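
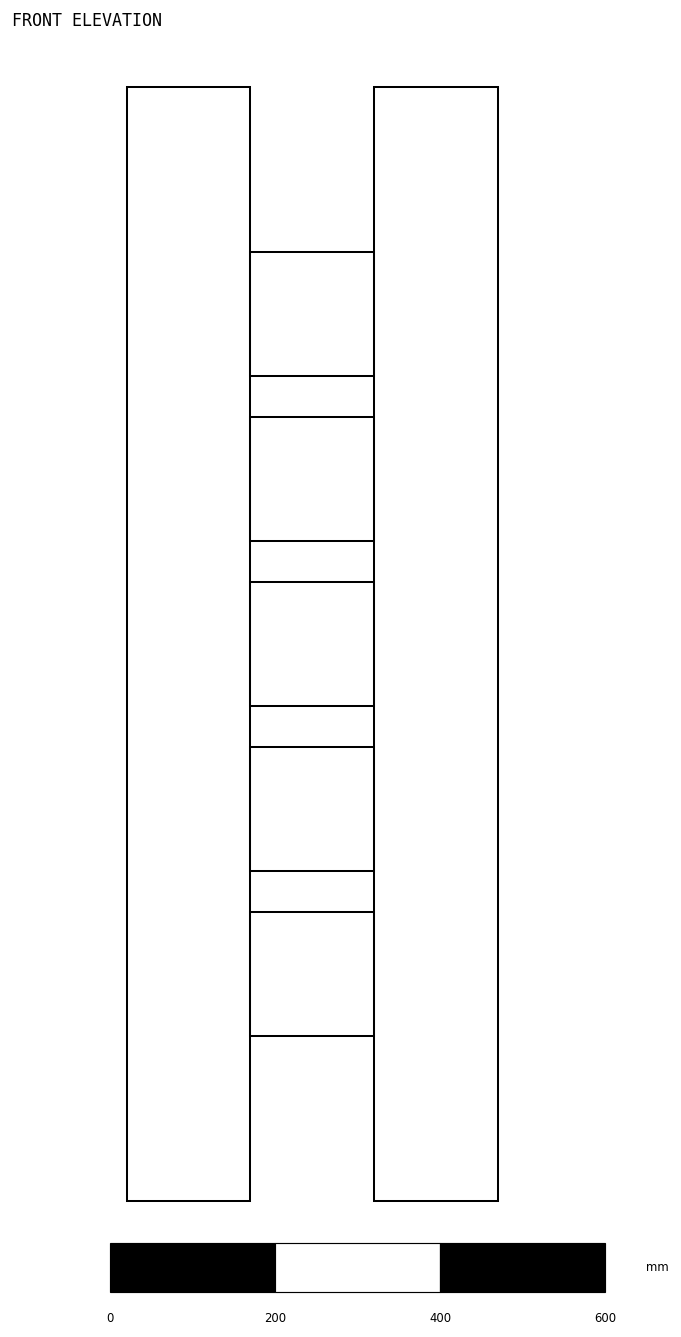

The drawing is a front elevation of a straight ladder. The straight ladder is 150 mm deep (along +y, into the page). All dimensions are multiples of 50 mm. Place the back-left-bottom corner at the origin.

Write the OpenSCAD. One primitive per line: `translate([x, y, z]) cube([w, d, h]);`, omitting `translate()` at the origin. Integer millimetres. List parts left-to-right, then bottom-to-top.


cube([150, 150, 1350]);
translate([150, 0, 200]) cube([150, 150, 150]);
translate([150, 0, 400]) cube([150, 150, 150]);
translate([150, 0, 600]) cube([150, 150, 150]);
translate([150, 0, 800]) cube([150, 150, 150]);
translate([150, 0, 1000]) cube([150, 150, 150]);
translate([300, 0, 0]) cube([150, 150, 1350]);


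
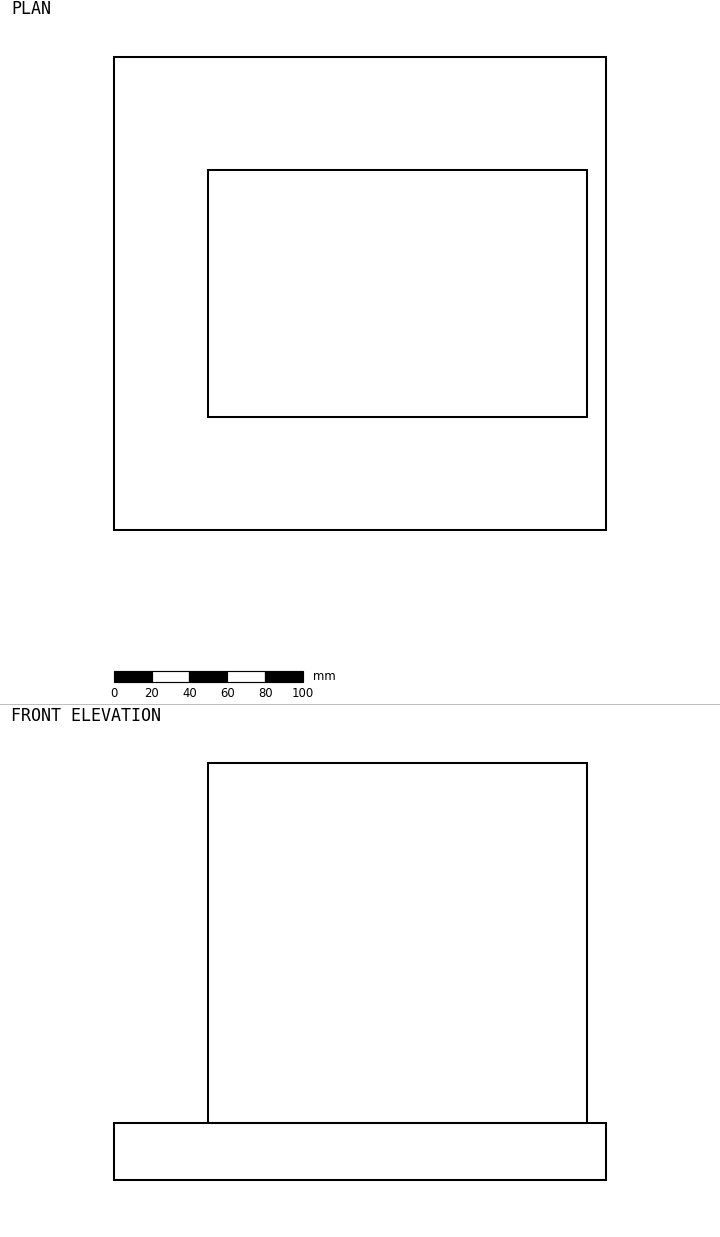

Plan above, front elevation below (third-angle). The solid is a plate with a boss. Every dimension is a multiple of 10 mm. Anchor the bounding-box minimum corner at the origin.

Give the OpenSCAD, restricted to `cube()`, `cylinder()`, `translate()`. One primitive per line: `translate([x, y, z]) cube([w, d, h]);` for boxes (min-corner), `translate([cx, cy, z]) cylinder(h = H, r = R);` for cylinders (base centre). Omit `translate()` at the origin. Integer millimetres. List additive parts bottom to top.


cube([260, 250, 30]);
translate([50, 60, 30]) cube([200, 130, 190]);


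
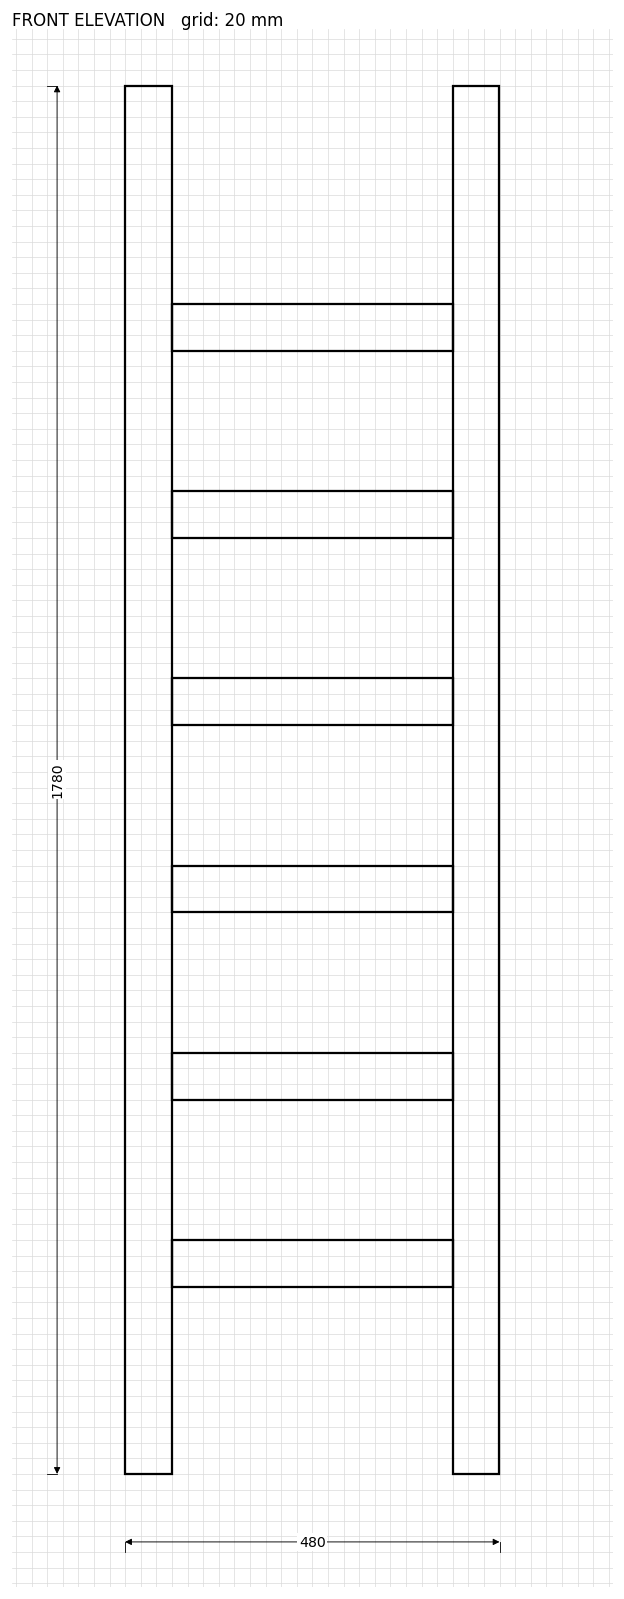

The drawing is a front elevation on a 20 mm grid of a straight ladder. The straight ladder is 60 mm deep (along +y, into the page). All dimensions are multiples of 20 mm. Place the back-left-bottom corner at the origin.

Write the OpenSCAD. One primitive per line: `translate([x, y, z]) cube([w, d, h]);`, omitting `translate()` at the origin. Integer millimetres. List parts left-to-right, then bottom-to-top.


cube([60, 60, 1780]);
translate([60, 0, 240]) cube([360, 60, 60]);
translate([60, 0, 480]) cube([360, 60, 60]);
translate([60, 0, 720]) cube([360, 60, 60]);
translate([60, 0, 960]) cube([360, 60, 60]);
translate([60, 0, 1200]) cube([360, 60, 60]);
translate([60, 0, 1440]) cube([360, 60, 60]);
translate([420, 0, 0]) cube([60, 60, 1780]);


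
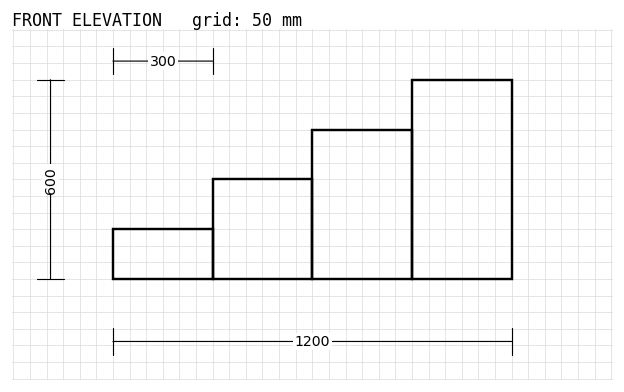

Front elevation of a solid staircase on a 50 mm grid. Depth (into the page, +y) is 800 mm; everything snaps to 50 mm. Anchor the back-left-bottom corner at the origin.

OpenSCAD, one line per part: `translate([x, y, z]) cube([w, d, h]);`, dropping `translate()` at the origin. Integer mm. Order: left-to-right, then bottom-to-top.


cube([300, 800, 150]);
translate([300, 0, 0]) cube([300, 800, 300]);
translate([600, 0, 0]) cube([300, 800, 450]);
translate([900, 0, 0]) cube([300, 800, 600]);


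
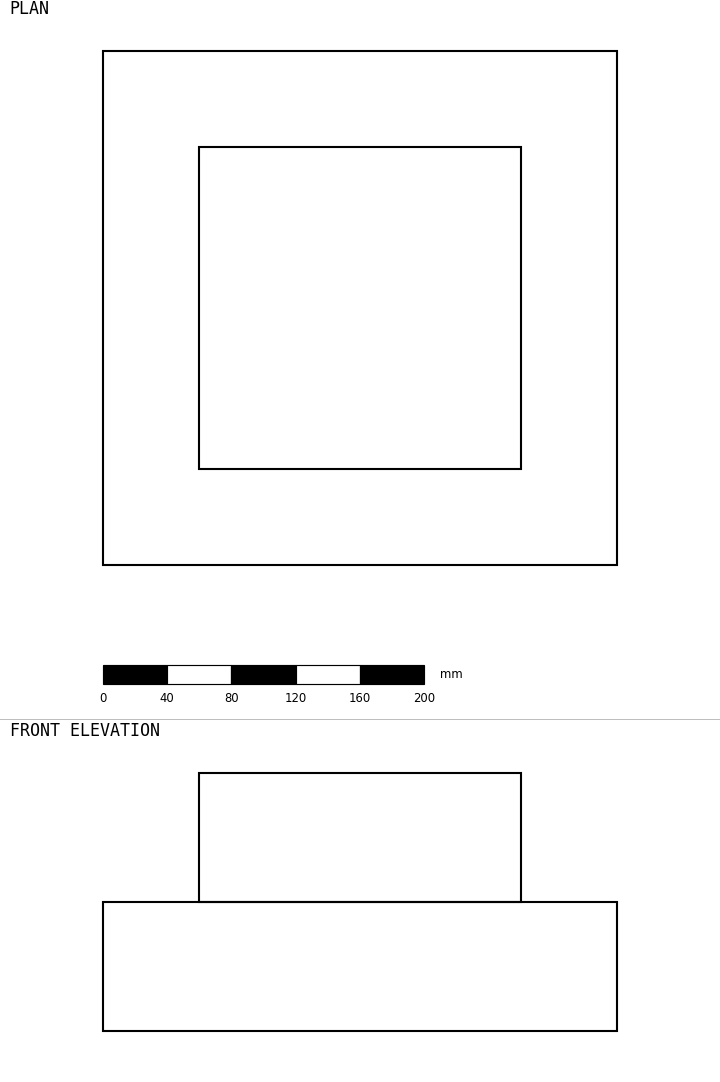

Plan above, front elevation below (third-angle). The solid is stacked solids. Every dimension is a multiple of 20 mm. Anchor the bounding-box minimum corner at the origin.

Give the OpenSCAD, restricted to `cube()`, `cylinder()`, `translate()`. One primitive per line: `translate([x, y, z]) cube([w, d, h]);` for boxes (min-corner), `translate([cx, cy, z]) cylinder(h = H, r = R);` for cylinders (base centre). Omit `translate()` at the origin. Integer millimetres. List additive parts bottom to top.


cube([320, 320, 80]);
translate([60, 60, 80]) cube([200, 200, 80]);


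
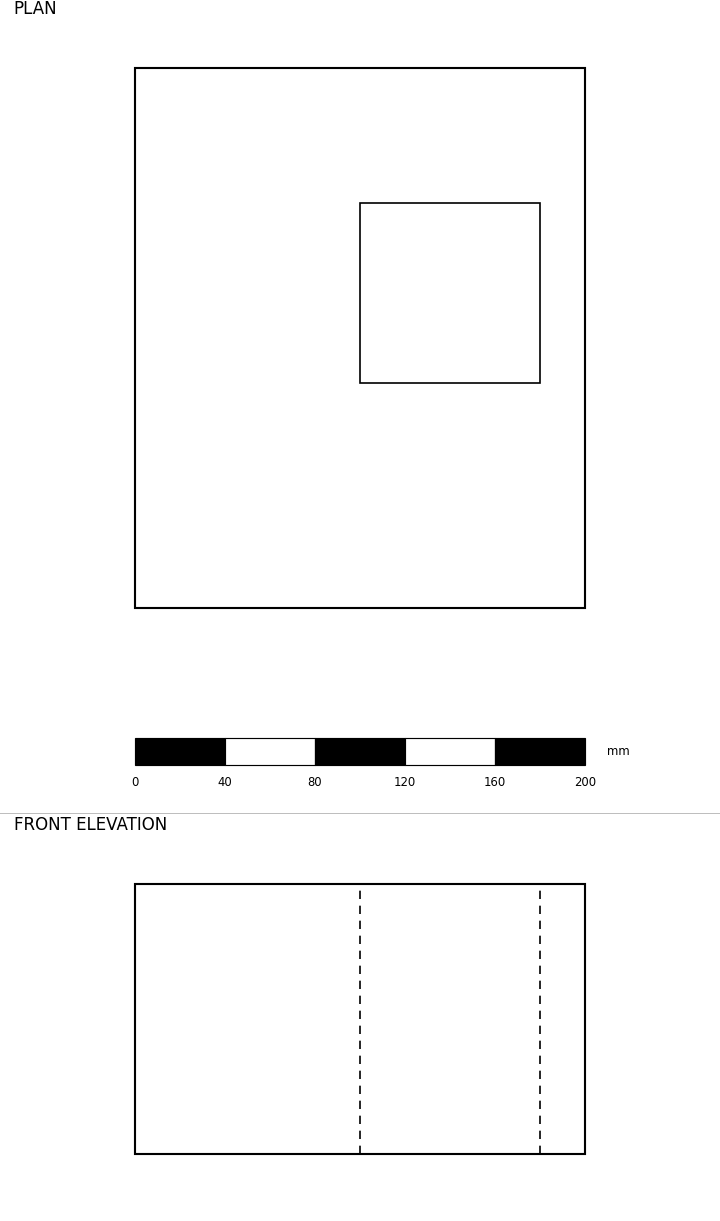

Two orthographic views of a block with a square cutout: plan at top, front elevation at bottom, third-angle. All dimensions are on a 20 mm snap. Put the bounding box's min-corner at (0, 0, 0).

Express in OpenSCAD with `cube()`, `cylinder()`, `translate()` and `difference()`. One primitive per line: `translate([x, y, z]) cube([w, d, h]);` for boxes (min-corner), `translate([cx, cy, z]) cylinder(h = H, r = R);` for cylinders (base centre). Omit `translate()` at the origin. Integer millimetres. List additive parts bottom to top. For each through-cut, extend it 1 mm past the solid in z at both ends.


difference() {
  cube([200, 240, 120]);
  translate([100, 100, -1]) cube([80, 80, 122]);
}


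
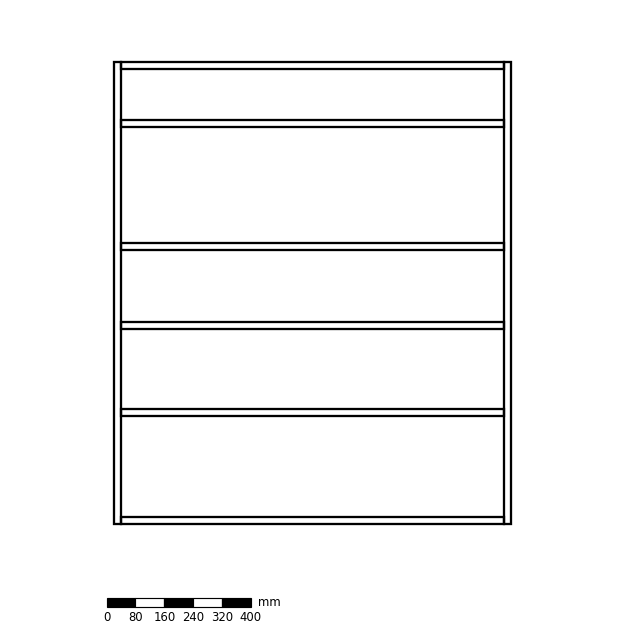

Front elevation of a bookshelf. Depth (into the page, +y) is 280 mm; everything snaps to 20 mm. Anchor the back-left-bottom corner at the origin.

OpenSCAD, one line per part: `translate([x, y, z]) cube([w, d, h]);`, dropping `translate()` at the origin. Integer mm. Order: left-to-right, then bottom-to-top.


cube([20, 280, 1280]);
translate([20, 0, 0]) cube([1060, 280, 20]);
translate([20, 0, 300]) cube([1060, 280, 20]);
translate([20, 0, 540]) cube([1060, 280, 20]);
translate([20, 0, 760]) cube([1060, 280, 20]);
translate([20, 0, 1100]) cube([1060, 280, 20]);
translate([20, 0, 1260]) cube([1060, 280, 20]);
translate([1080, 0, 0]) cube([20, 280, 1280]);


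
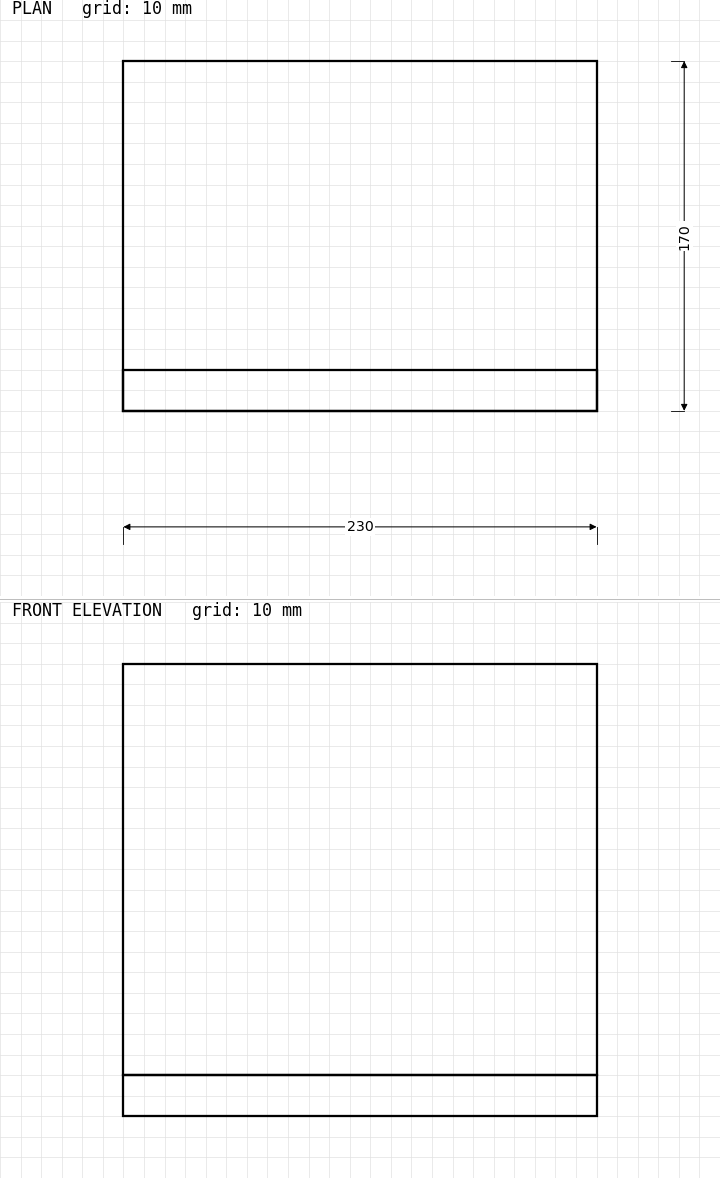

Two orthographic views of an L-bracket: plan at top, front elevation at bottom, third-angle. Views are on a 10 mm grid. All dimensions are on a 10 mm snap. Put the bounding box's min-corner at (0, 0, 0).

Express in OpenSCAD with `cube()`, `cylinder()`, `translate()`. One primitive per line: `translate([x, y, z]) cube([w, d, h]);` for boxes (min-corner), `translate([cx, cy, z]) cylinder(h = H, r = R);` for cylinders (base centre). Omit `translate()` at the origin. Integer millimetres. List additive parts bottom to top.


cube([230, 170, 20]);
translate([0, 0, 20]) cube([230, 20, 200]);


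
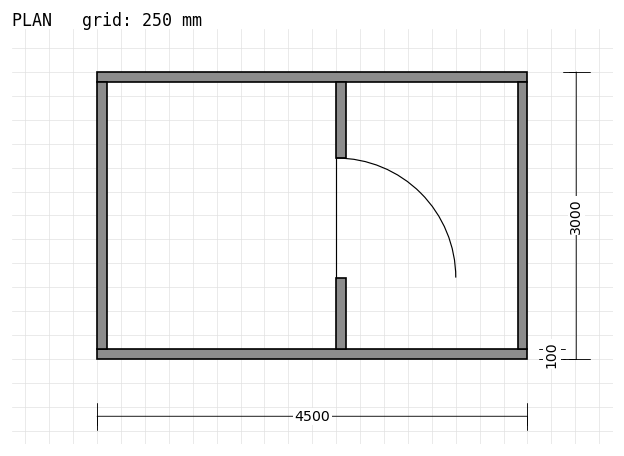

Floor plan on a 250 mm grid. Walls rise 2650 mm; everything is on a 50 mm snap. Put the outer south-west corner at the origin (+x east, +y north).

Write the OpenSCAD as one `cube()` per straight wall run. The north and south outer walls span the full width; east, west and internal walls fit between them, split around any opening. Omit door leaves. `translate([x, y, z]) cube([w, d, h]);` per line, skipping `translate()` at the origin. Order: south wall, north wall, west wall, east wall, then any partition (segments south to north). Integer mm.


cube([4500, 100, 2650]);
translate([0, 2900, 0]) cube([4500, 100, 2650]);
translate([0, 100, 0]) cube([100, 2800, 2650]);
translate([4400, 100, 0]) cube([100, 2800, 2650]);
translate([2500, 100, 0]) cube([100, 750, 2650]);
translate([2500, 2100, 0]) cube([100, 800, 2650]);


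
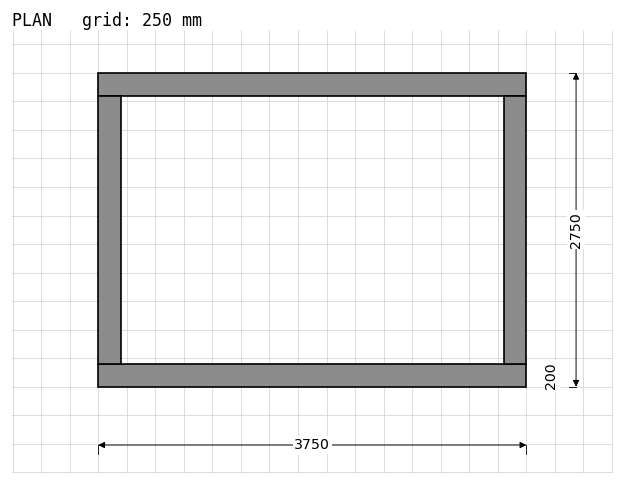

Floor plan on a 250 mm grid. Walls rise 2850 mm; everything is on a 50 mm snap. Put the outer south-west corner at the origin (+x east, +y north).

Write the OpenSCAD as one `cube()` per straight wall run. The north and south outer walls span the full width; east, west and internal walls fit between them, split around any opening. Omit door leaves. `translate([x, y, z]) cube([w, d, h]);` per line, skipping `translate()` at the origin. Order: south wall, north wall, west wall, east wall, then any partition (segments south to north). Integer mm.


cube([3750, 200, 2850]);
translate([0, 2550, 0]) cube([3750, 200, 2850]);
translate([0, 200, 0]) cube([200, 2350, 2850]);
translate([3550, 200, 0]) cube([200, 2350, 2850]);


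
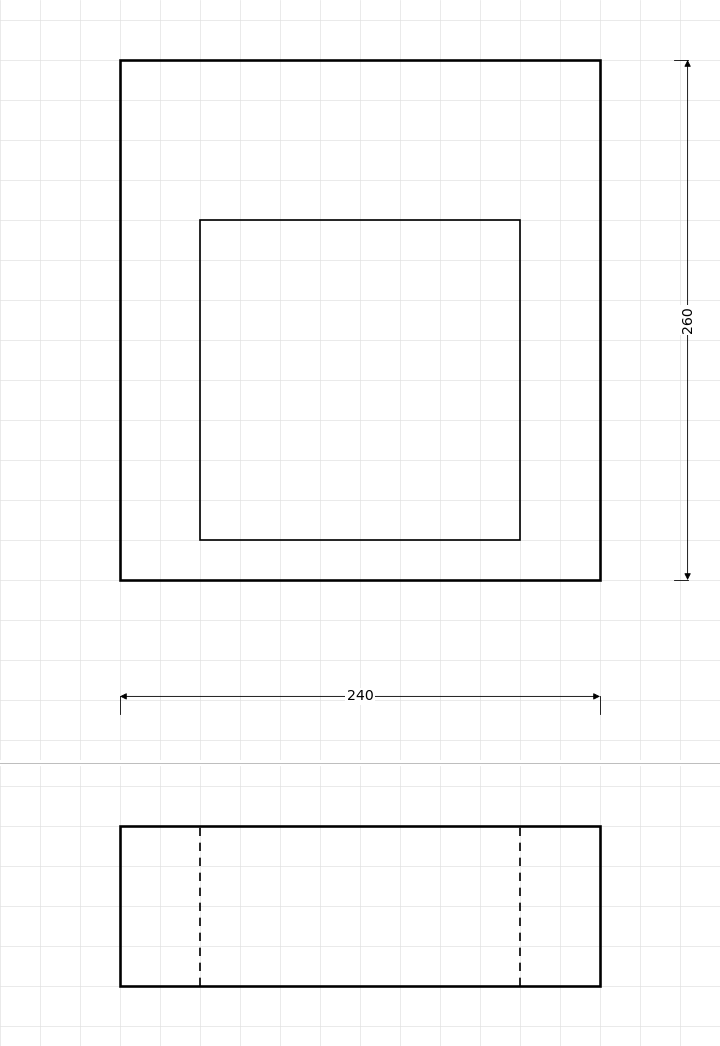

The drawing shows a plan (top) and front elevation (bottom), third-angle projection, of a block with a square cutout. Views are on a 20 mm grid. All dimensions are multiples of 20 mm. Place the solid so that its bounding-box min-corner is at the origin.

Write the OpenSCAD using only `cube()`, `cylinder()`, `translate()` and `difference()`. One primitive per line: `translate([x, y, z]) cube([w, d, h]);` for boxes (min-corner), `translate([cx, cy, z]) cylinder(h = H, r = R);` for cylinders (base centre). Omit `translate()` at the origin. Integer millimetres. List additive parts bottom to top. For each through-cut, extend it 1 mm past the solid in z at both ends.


difference() {
  cube([240, 260, 80]);
  translate([40, 20, -1]) cube([160, 160, 82]);
}


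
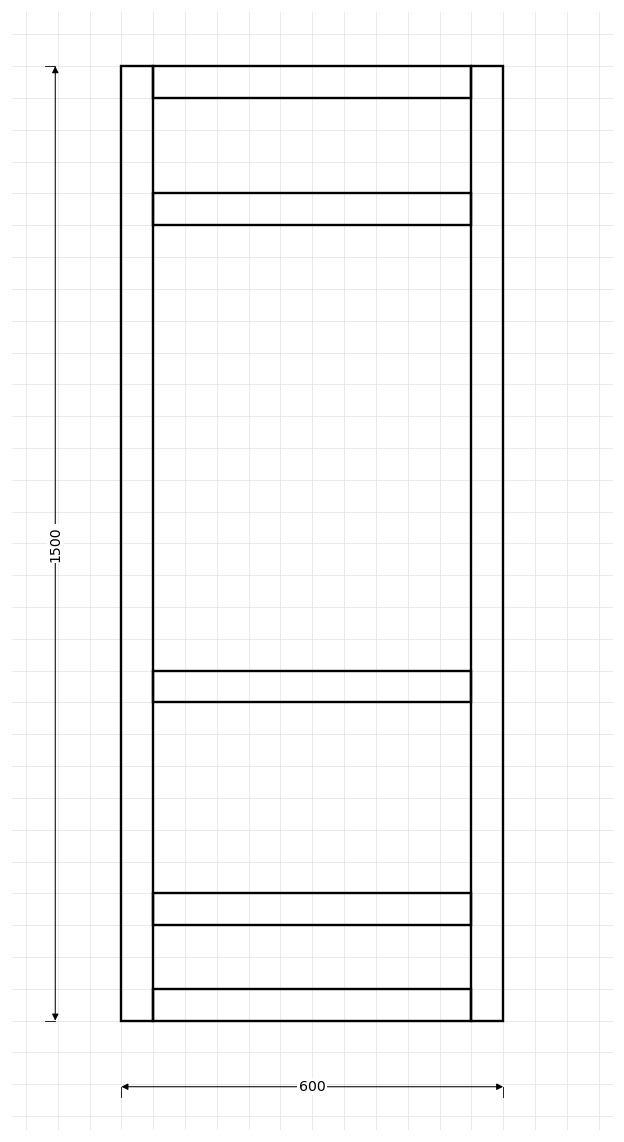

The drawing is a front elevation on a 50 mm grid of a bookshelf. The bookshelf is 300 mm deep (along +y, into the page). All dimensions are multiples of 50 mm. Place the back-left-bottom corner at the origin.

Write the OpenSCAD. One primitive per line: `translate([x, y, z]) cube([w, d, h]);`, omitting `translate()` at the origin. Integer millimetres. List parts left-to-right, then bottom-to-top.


cube([50, 300, 1500]);
translate([50, 0, 0]) cube([500, 300, 50]);
translate([50, 0, 150]) cube([500, 300, 50]);
translate([50, 0, 500]) cube([500, 300, 50]);
translate([50, 0, 1250]) cube([500, 300, 50]);
translate([50, 0, 1450]) cube([500, 300, 50]);
translate([550, 0, 0]) cube([50, 300, 1500]);


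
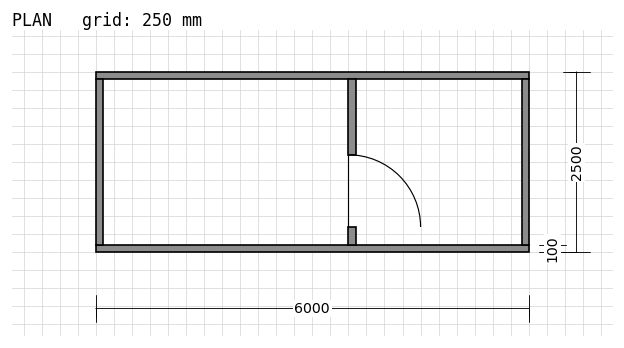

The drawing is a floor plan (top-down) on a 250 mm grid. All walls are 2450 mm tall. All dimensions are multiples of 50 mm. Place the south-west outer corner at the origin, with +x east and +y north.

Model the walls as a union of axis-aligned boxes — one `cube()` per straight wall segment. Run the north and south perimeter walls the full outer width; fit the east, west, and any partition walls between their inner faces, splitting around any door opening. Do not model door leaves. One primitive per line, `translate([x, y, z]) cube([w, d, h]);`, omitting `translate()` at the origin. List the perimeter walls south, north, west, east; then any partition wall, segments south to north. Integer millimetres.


cube([6000, 100, 2450]);
translate([0, 2400, 0]) cube([6000, 100, 2450]);
translate([0, 100, 0]) cube([100, 2300, 2450]);
translate([5900, 100, 0]) cube([100, 2300, 2450]);
translate([3500, 100, 0]) cube([100, 250, 2450]);
translate([3500, 1350, 0]) cube([100, 1050, 2450]);


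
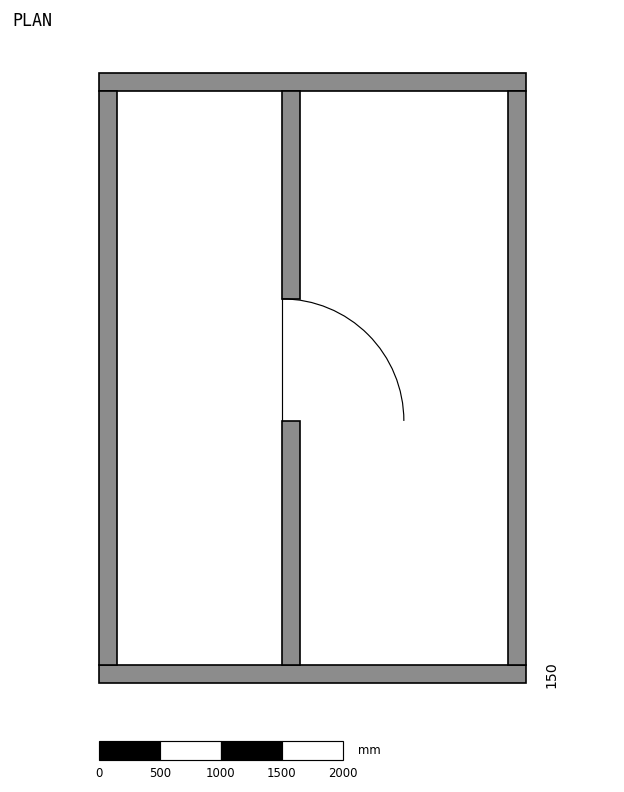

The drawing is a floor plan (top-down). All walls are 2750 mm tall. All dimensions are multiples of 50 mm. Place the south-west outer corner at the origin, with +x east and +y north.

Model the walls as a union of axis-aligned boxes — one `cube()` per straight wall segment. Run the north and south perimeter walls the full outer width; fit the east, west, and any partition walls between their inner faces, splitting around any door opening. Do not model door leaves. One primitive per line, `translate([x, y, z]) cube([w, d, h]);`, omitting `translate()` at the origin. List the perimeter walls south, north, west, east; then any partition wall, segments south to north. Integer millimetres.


cube([3500, 150, 2750]);
translate([0, 4850, 0]) cube([3500, 150, 2750]);
translate([0, 150, 0]) cube([150, 4700, 2750]);
translate([3350, 150, 0]) cube([150, 4700, 2750]);
translate([1500, 150, 0]) cube([150, 2000, 2750]);
translate([1500, 3150, 0]) cube([150, 1700, 2750]);


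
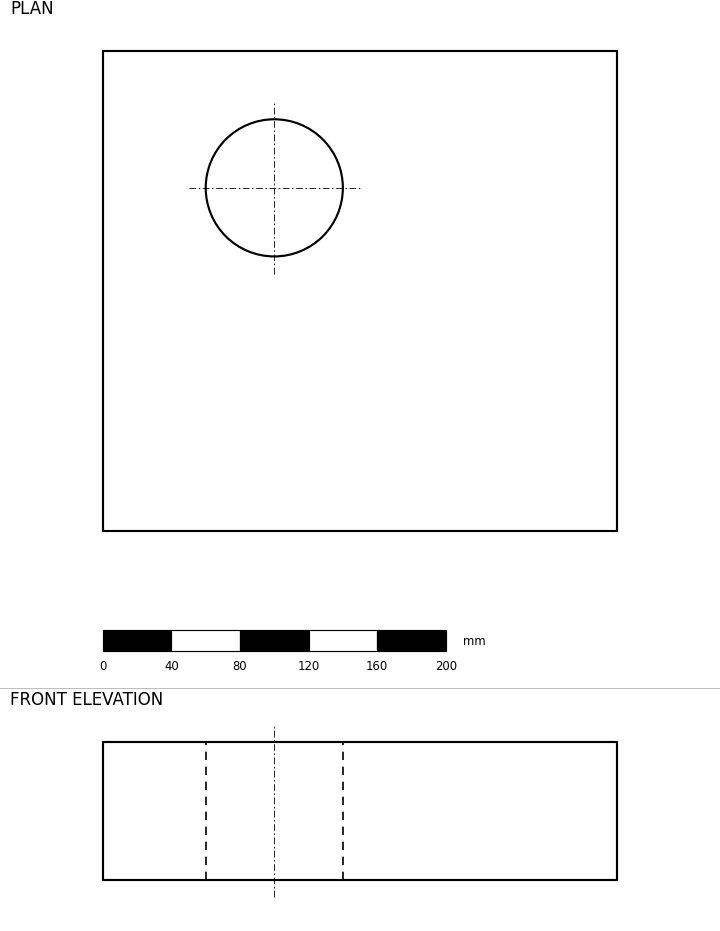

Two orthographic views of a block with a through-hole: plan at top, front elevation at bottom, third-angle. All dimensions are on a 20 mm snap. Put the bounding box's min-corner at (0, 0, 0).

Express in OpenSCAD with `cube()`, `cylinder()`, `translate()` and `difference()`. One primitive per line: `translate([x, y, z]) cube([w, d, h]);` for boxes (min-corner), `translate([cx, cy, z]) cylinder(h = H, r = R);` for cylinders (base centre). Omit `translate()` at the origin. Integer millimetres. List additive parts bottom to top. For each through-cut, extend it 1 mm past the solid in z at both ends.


difference() {
  cube([300, 280, 80]);
  translate([100, 200, -1]) cylinder(h = 82, r = 40);
}


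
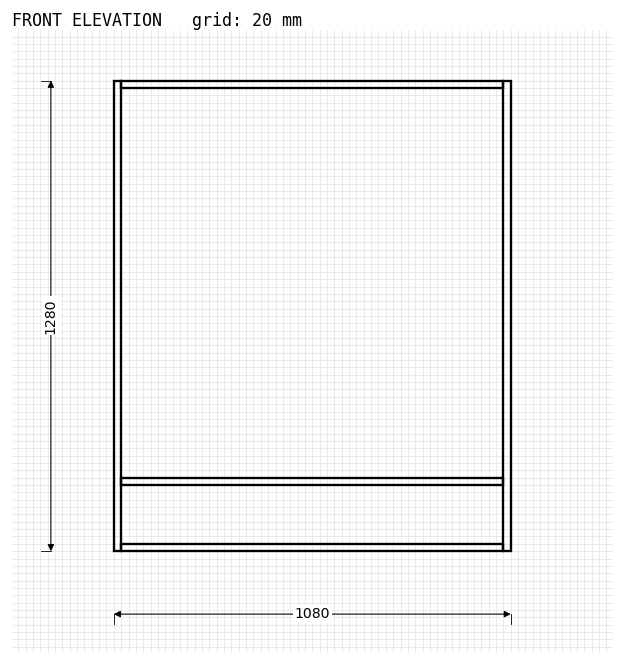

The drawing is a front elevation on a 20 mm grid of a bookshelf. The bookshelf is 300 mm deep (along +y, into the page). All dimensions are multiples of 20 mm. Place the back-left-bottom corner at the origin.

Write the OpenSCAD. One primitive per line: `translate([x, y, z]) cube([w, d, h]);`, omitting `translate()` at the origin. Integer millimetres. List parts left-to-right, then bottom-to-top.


cube([20, 300, 1280]);
translate([20, 0, 0]) cube([1040, 300, 20]);
translate([20, 0, 180]) cube([1040, 300, 20]);
translate([20, 0, 1260]) cube([1040, 300, 20]);
translate([1060, 0, 0]) cube([20, 300, 1280]);


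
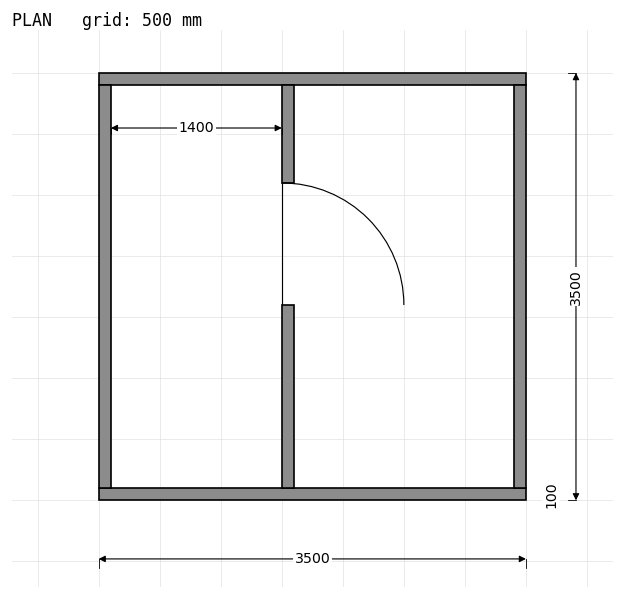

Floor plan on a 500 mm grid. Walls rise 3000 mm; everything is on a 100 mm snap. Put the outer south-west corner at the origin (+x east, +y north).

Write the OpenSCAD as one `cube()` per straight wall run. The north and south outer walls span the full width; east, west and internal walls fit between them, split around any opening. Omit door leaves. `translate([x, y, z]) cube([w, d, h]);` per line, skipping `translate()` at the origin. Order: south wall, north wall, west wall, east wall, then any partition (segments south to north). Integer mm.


cube([3500, 100, 3000]);
translate([0, 3400, 0]) cube([3500, 100, 3000]);
translate([0, 100, 0]) cube([100, 3300, 3000]);
translate([3400, 100, 0]) cube([100, 3300, 3000]);
translate([1500, 100, 0]) cube([100, 1500, 3000]);
translate([1500, 2600, 0]) cube([100, 800, 3000]);


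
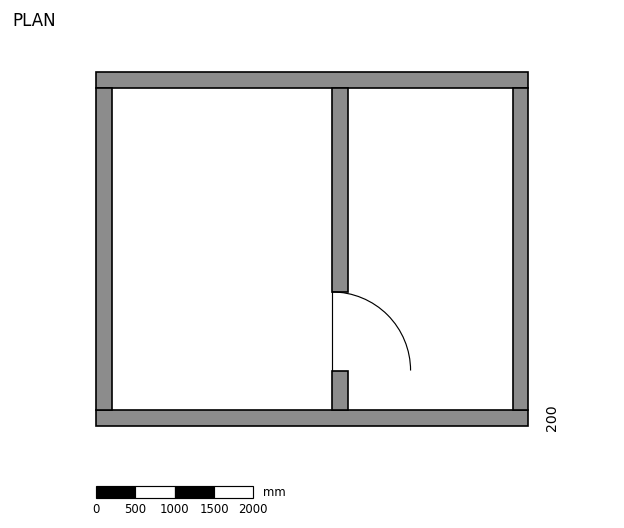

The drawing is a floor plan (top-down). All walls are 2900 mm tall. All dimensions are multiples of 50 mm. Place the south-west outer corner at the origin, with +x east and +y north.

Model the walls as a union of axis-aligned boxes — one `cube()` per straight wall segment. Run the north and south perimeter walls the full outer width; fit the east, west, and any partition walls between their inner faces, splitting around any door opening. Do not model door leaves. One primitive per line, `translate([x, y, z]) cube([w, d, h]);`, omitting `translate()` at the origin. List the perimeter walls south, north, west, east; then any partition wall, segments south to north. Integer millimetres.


cube([5500, 200, 2900]);
translate([0, 4300, 0]) cube([5500, 200, 2900]);
translate([0, 200, 0]) cube([200, 4100, 2900]);
translate([5300, 200, 0]) cube([200, 4100, 2900]);
translate([3000, 200, 0]) cube([200, 500, 2900]);
translate([3000, 1700, 0]) cube([200, 2600, 2900]);


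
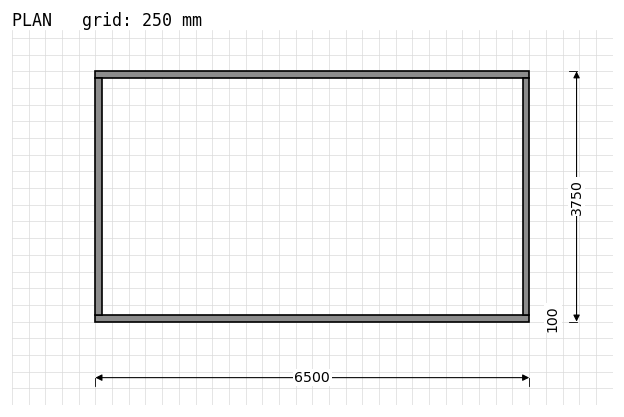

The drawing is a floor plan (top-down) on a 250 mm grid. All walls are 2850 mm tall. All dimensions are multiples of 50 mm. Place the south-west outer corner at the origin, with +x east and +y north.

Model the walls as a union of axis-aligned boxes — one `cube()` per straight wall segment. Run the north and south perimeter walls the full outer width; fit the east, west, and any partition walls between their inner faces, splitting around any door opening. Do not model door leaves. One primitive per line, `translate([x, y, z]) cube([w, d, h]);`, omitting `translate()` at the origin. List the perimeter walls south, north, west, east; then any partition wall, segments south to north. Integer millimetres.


cube([6500, 100, 2850]);
translate([0, 3650, 0]) cube([6500, 100, 2850]);
translate([0, 100, 0]) cube([100, 3550, 2850]);
translate([6400, 100, 0]) cube([100, 3550, 2850]);


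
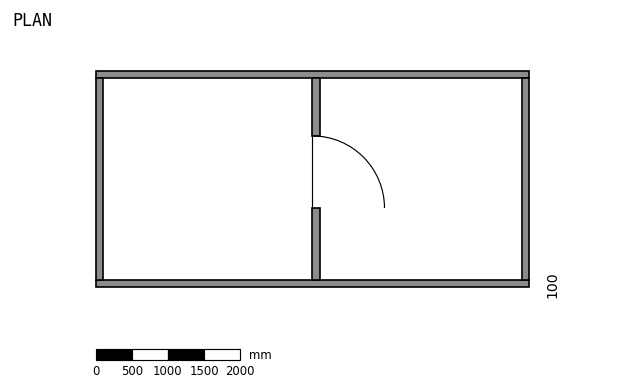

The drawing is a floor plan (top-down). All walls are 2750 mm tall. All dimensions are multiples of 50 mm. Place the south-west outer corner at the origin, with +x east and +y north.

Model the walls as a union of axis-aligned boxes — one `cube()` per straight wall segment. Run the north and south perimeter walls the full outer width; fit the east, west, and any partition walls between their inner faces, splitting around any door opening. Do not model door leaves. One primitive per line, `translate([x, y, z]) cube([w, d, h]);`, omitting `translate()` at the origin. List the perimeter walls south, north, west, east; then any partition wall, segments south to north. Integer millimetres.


cube([6000, 100, 2750]);
translate([0, 2900, 0]) cube([6000, 100, 2750]);
translate([0, 100, 0]) cube([100, 2800, 2750]);
translate([5900, 100, 0]) cube([100, 2800, 2750]);
translate([3000, 100, 0]) cube([100, 1000, 2750]);
translate([3000, 2100, 0]) cube([100, 800, 2750]);


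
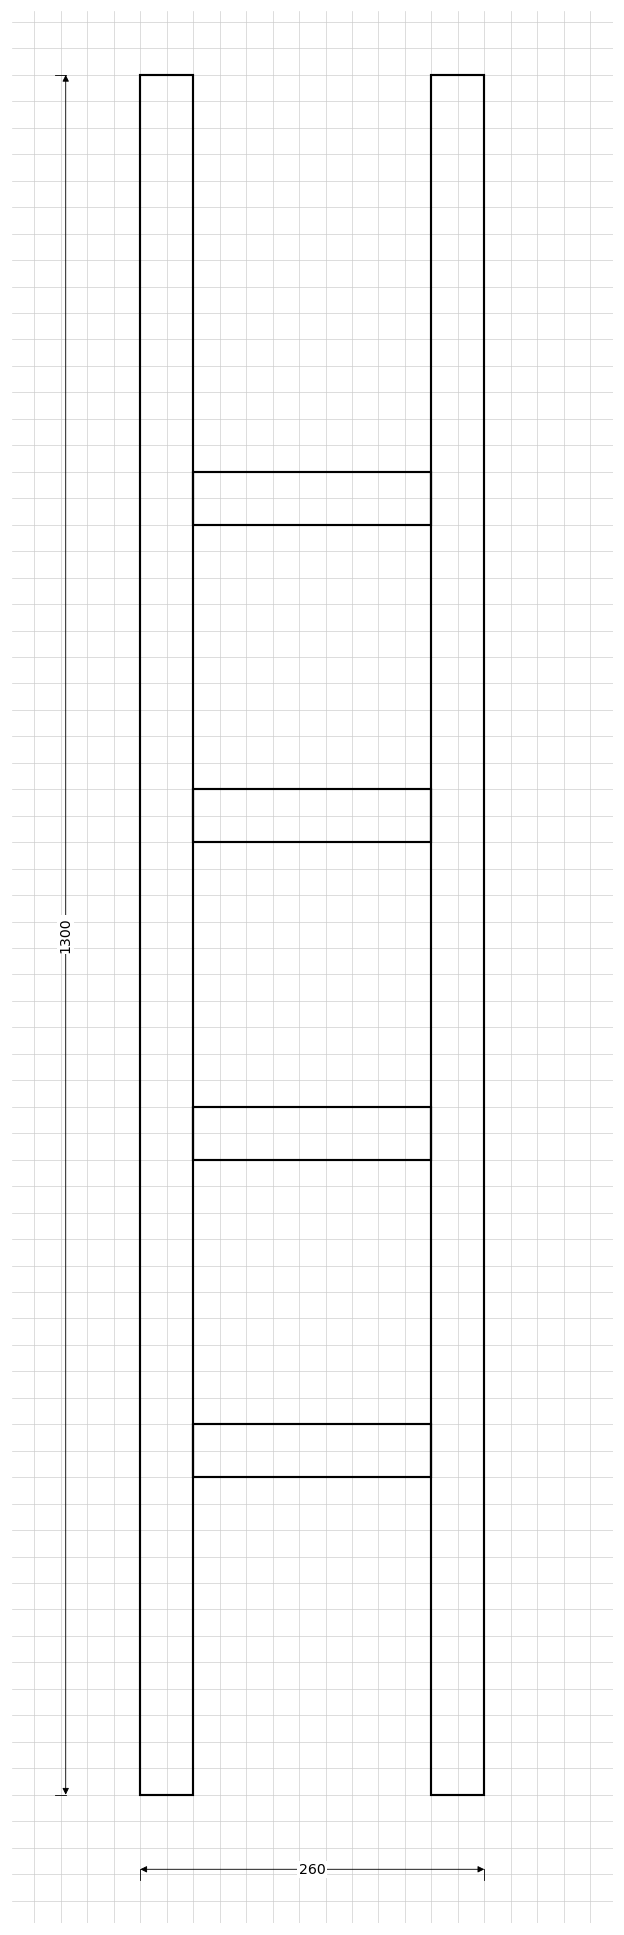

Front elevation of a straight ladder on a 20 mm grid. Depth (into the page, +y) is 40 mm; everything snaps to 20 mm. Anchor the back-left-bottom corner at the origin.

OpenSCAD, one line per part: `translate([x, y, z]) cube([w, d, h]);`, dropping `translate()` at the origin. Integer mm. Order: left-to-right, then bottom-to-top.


cube([40, 40, 1300]);
translate([40, 0, 240]) cube([180, 40, 40]);
translate([40, 0, 480]) cube([180, 40, 40]);
translate([40, 0, 720]) cube([180, 40, 40]);
translate([40, 0, 960]) cube([180, 40, 40]);
translate([220, 0, 0]) cube([40, 40, 1300]);


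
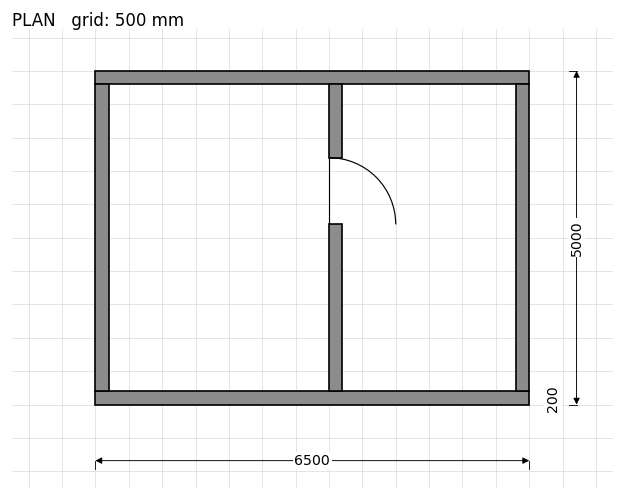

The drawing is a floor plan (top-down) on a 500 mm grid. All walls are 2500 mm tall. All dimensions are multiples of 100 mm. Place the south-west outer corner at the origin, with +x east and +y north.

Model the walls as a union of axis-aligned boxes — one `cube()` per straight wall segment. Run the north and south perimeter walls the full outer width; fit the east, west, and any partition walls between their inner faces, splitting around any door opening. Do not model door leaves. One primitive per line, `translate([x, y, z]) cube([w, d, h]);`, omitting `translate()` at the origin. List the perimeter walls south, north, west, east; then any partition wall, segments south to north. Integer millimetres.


cube([6500, 200, 2500]);
translate([0, 4800, 0]) cube([6500, 200, 2500]);
translate([0, 200, 0]) cube([200, 4600, 2500]);
translate([6300, 200, 0]) cube([200, 4600, 2500]);
translate([3500, 200, 0]) cube([200, 2500, 2500]);
translate([3500, 3700, 0]) cube([200, 1100, 2500]);


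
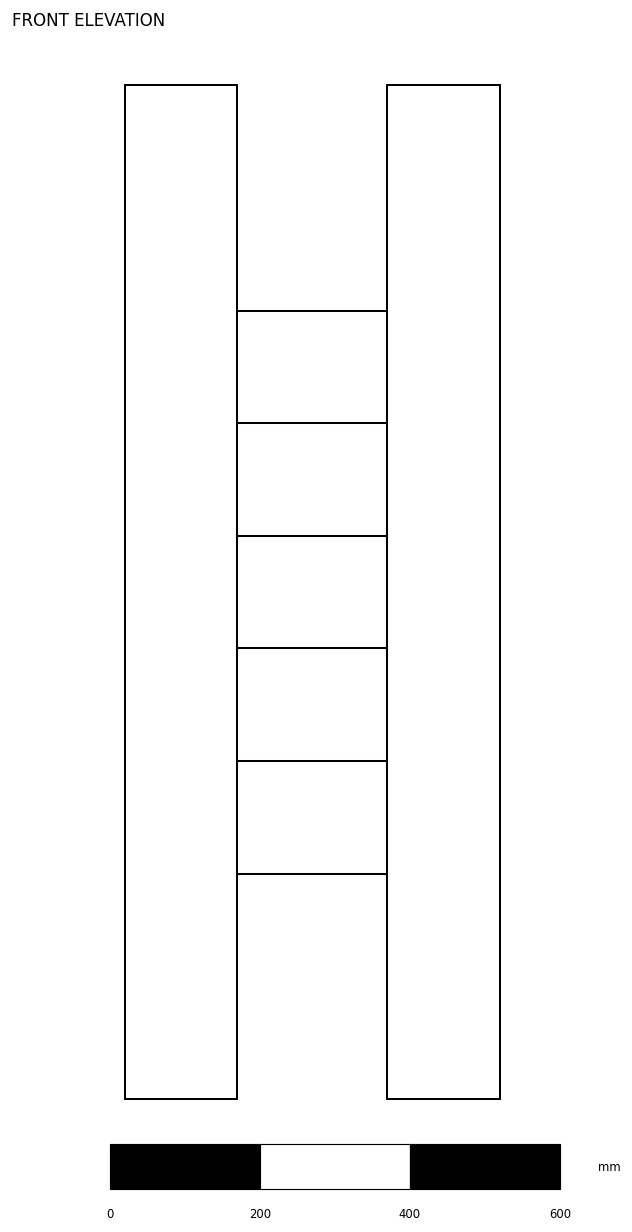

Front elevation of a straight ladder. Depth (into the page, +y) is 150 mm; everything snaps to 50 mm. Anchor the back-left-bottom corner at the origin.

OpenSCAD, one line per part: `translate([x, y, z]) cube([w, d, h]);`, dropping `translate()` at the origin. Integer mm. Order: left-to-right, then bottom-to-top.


cube([150, 150, 1350]);
translate([150, 0, 300]) cube([200, 150, 150]);
translate([150, 0, 600]) cube([200, 150, 150]);
translate([150, 0, 900]) cube([200, 150, 150]);
translate([350, 0, 0]) cube([150, 150, 1350]);


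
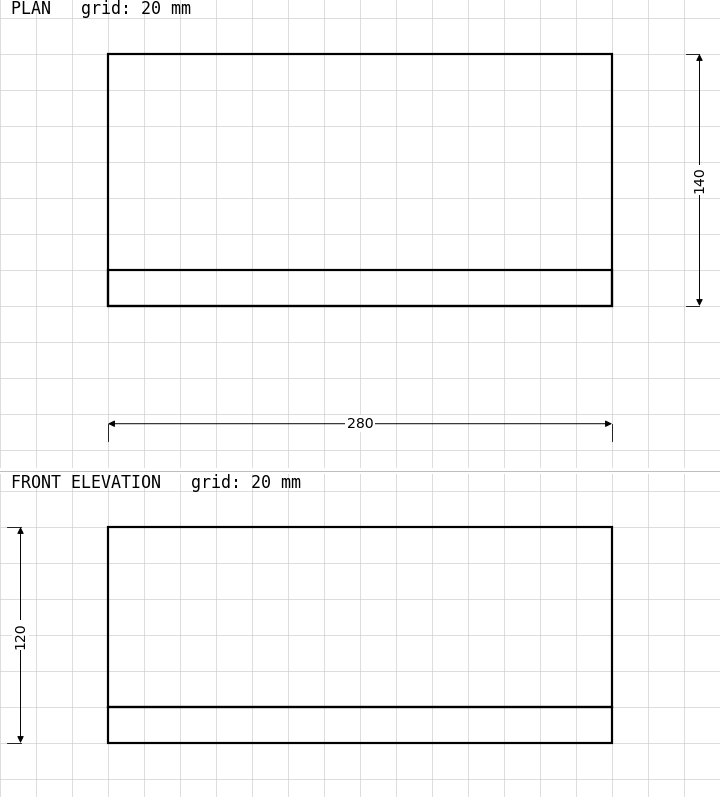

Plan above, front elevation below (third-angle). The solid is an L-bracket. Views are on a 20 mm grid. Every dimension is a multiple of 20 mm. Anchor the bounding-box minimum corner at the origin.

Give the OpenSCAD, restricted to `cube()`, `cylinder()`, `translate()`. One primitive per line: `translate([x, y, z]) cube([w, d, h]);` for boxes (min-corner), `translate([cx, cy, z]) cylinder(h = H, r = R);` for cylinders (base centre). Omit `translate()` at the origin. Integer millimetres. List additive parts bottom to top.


cube([280, 140, 20]);
translate([0, 0, 20]) cube([280, 20, 100]);


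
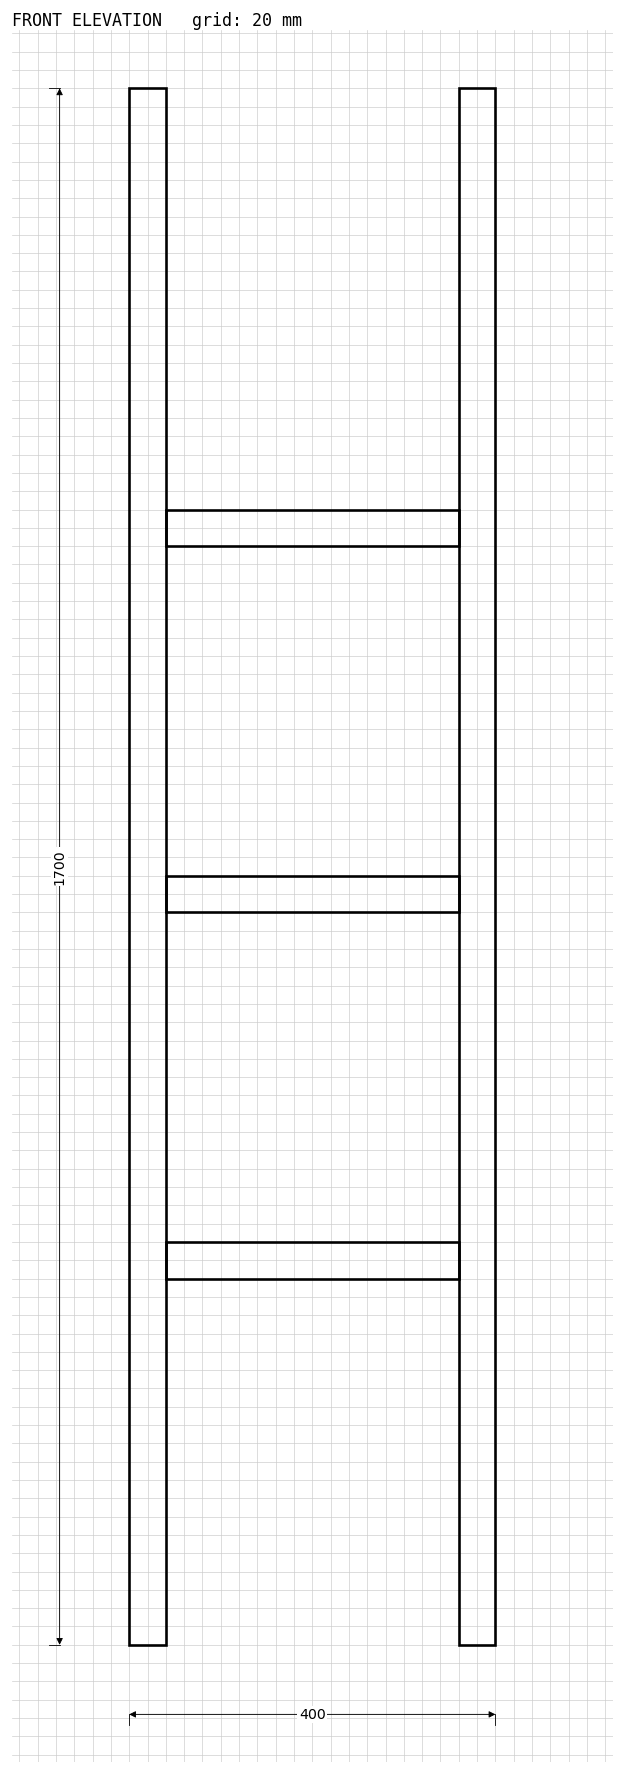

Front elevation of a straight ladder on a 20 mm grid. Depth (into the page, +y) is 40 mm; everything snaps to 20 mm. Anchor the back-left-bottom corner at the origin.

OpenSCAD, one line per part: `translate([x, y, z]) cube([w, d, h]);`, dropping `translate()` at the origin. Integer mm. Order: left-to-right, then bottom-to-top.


cube([40, 40, 1700]);
translate([40, 0, 400]) cube([320, 40, 40]);
translate([40, 0, 800]) cube([320, 40, 40]);
translate([40, 0, 1200]) cube([320, 40, 40]);
translate([360, 0, 0]) cube([40, 40, 1700]);


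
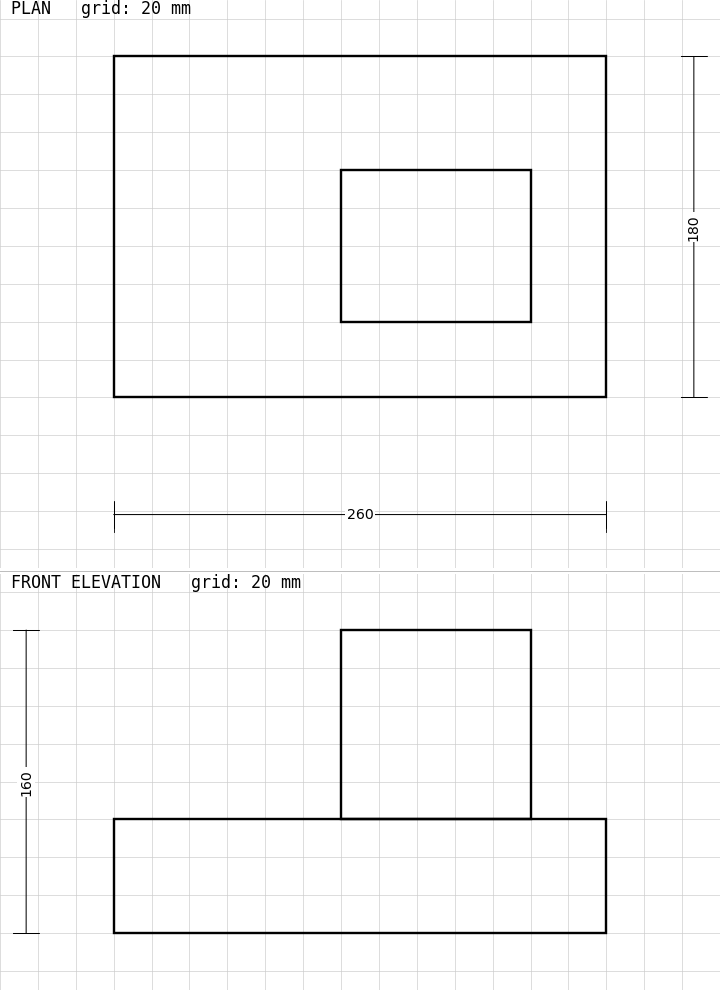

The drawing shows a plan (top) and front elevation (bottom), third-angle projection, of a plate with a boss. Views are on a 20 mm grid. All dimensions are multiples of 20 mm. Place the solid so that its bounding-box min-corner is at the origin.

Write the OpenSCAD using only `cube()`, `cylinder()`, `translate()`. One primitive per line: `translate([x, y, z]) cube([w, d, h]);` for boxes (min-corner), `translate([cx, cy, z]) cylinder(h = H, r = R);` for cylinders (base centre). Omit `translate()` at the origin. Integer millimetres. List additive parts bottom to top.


cube([260, 180, 60]);
translate([120, 40, 60]) cube([100, 80, 100]);


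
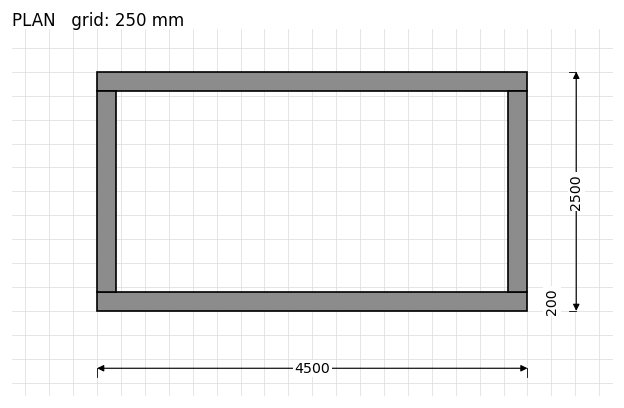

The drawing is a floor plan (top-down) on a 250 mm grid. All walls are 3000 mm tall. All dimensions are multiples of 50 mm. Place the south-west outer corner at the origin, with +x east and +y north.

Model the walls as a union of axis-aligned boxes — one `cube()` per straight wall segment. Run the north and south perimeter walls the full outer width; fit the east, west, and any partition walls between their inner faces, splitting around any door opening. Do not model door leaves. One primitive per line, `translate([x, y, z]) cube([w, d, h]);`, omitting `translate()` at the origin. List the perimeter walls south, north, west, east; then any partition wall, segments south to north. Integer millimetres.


cube([4500, 200, 3000]);
translate([0, 2300, 0]) cube([4500, 200, 3000]);
translate([0, 200, 0]) cube([200, 2100, 3000]);
translate([4300, 200, 0]) cube([200, 2100, 3000]);


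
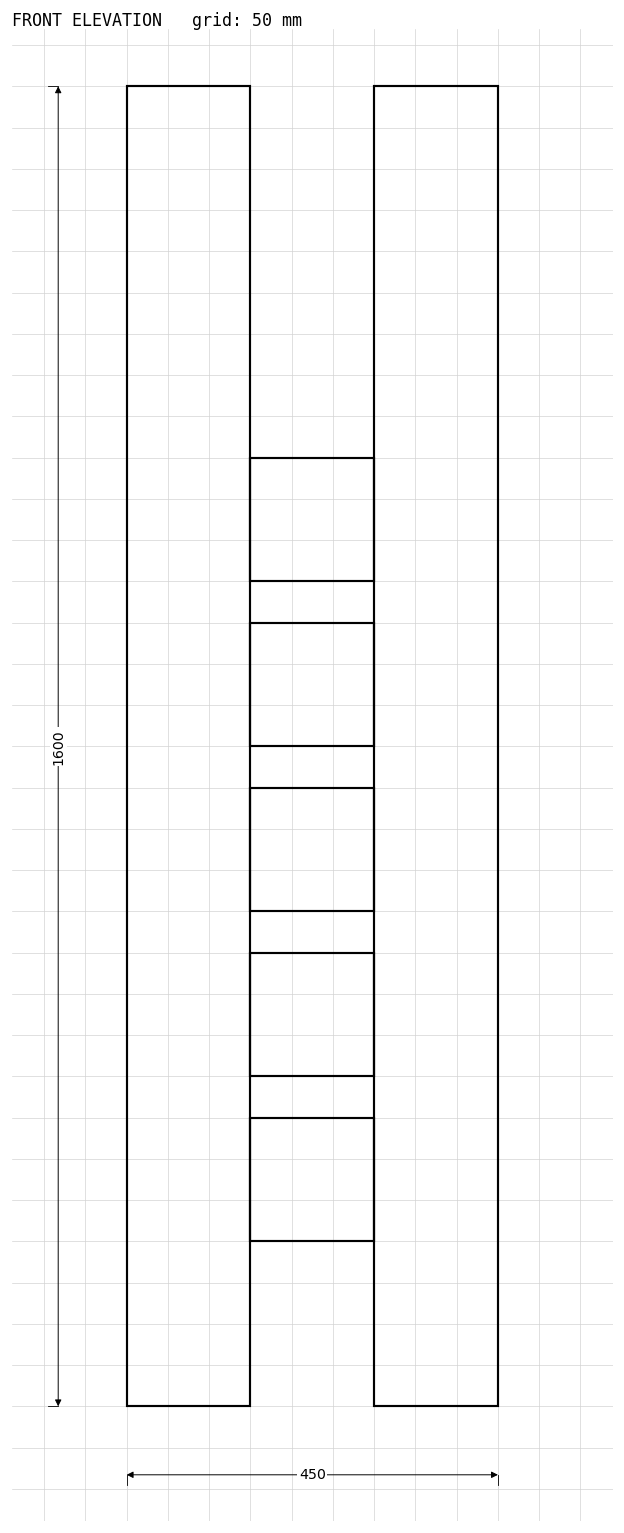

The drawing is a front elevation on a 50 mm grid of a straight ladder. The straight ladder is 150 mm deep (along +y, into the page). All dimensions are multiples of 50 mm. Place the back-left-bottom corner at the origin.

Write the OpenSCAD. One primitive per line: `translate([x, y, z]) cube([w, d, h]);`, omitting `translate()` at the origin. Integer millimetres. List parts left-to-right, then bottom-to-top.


cube([150, 150, 1600]);
translate([150, 0, 200]) cube([150, 150, 150]);
translate([150, 0, 400]) cube([150, 150, 150]);
translate([150, 0, 600]) cube([150, 150, 150]);
translate([150, 0, 800]) cube([150, 150, 150]);
translate([150, 0, 1000]) cube([150, 150, 150]);
translate([300, 0, 0]) cube([150, 150, 1600]);


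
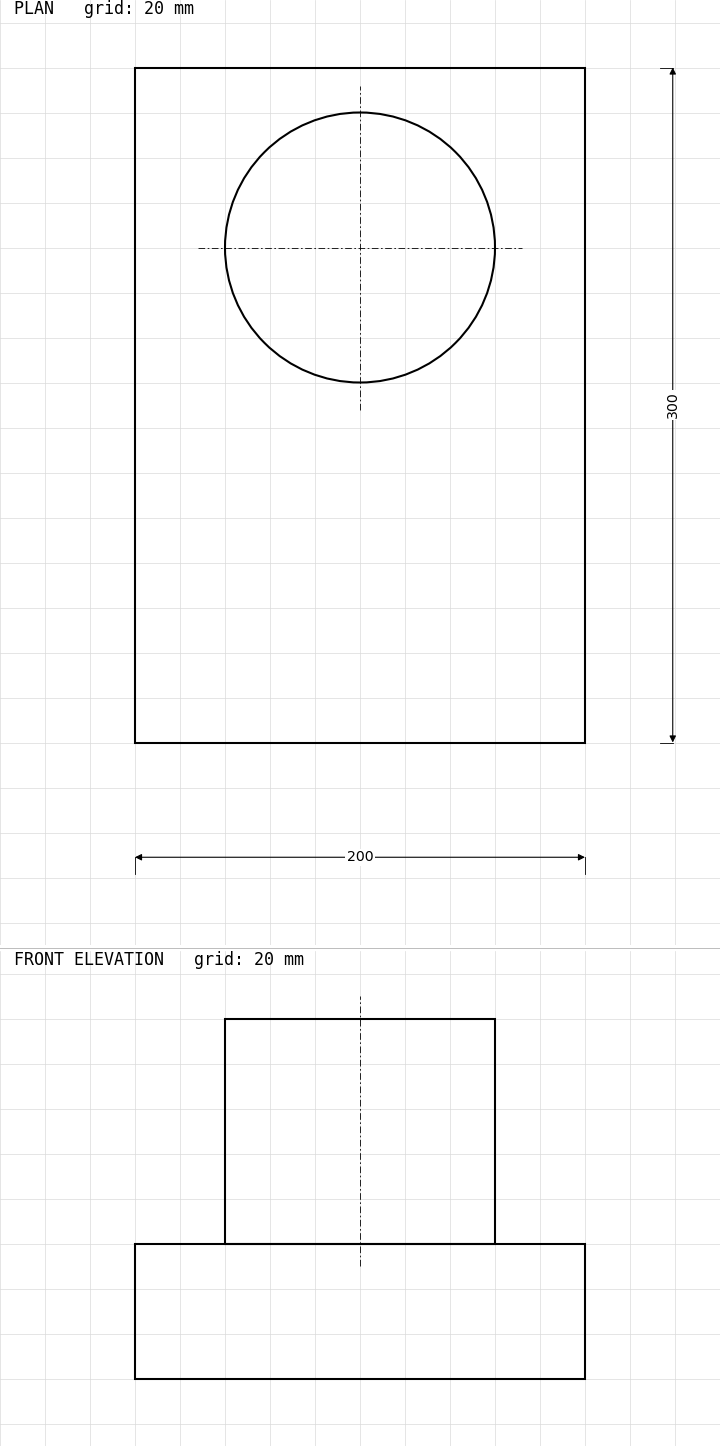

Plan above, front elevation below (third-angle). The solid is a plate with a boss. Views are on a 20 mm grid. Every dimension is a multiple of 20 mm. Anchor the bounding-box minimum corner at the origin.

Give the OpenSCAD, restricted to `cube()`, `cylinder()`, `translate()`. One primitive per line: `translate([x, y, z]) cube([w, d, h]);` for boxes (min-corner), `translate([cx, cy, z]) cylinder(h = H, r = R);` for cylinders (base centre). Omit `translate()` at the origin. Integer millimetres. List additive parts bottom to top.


cube([200, 300, 60]);
translate([100, 220, 60]) cylinder(h = 100, r = 60);


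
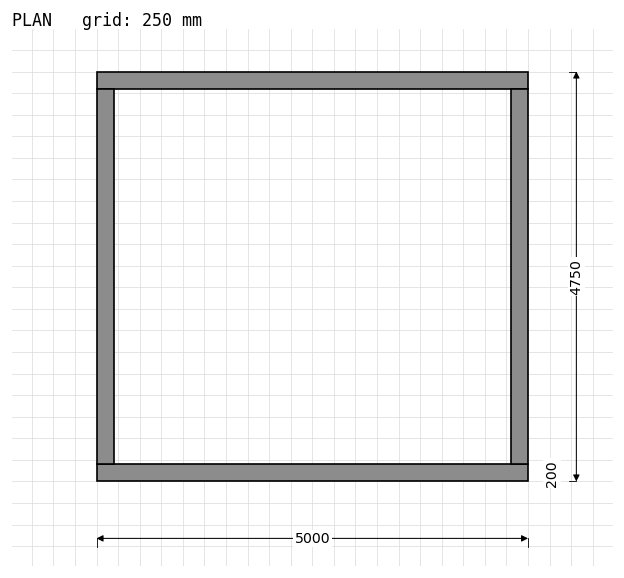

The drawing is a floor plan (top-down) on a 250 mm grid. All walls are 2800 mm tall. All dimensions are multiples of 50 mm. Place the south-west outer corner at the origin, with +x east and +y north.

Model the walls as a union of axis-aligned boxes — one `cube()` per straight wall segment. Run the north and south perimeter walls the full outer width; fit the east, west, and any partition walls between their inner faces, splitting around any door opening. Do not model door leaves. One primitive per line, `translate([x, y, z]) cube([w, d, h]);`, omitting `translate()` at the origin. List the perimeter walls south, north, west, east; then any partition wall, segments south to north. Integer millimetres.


cube([5000, 200, 2800]);
translate([0, 4550, 0]) cube([5000, 200, 2800]);
translate([0, 200, 0]) cube([200, 4350, 2800]);
translate([4800, 200, 0]) cube([200, 4350, 2800]);


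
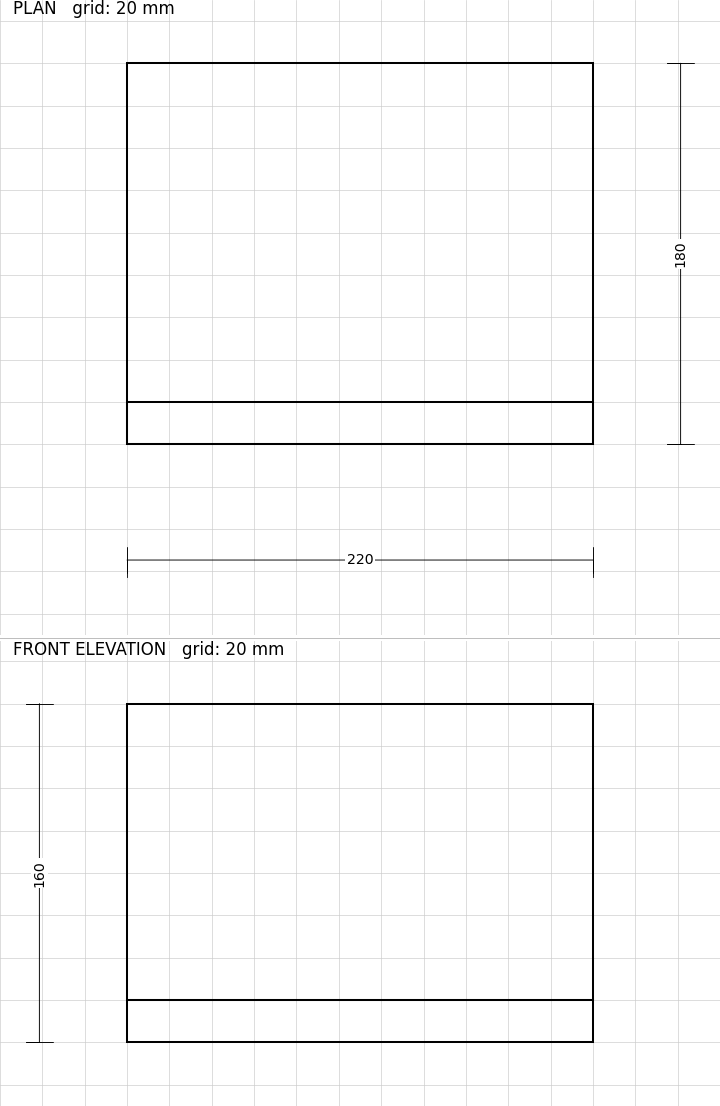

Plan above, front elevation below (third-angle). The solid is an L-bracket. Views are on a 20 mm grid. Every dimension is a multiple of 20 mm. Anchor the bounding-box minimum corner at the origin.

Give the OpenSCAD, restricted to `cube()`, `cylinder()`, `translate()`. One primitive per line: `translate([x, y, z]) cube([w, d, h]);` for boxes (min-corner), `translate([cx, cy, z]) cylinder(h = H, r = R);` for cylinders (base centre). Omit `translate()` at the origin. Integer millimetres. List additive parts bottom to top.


cube([220, 180, 20]);
translate([0, 0, 20]) cube([220, 20, 140]);


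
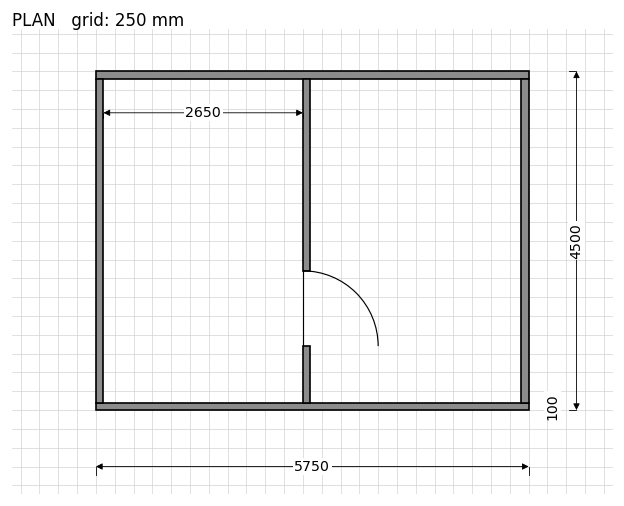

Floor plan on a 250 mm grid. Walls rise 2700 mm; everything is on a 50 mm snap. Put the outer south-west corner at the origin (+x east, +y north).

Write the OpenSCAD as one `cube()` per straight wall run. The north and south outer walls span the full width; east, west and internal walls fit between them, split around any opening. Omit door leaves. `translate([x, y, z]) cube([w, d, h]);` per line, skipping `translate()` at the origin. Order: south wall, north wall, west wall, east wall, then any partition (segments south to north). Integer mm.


cube([5750, 100, 2700]);
translate([0, 4400, 0]) cube([5750, 100, 2700]);
translate([0, 100, 0]) cube([100, 4300, 2700]);
translate([5650, 100, 0]) cube([100, 4300, 2700]);
translate([2750, 100, 0]) cube([100, 750, 2700]);
translate([2750, 1850, 0]) cube([100, 2550, 2700]);


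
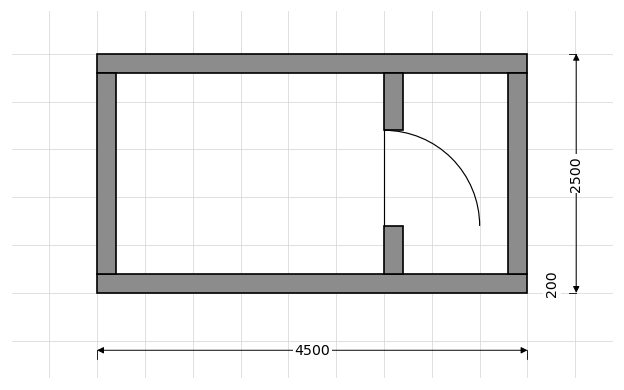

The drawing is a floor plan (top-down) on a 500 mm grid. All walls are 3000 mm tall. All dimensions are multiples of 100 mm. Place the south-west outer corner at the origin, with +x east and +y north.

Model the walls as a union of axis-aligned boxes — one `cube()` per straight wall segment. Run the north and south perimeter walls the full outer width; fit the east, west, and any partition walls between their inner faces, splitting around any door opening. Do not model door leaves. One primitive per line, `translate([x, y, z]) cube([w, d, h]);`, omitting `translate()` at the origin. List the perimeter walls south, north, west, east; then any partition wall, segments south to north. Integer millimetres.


cube([4500, 200, 3000]);
translate([0, 2300, 0]) cube([4500, 200, 3000]);
translate([0, 200, 0]) cube([200, 2100, 3000]);
translate([4300, 200, 0]) cube([200, 2100, 3000]);
translate([3000, 200, 0]) cube([200, 500, 3000]);
translate([3000, 1700, 0]) cube([200, 600, 3000]);


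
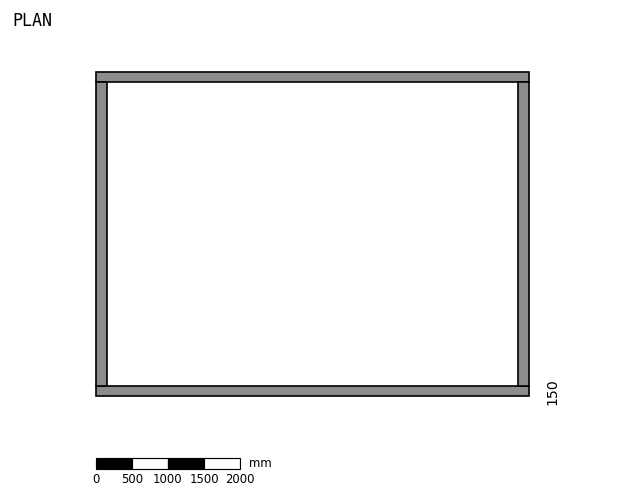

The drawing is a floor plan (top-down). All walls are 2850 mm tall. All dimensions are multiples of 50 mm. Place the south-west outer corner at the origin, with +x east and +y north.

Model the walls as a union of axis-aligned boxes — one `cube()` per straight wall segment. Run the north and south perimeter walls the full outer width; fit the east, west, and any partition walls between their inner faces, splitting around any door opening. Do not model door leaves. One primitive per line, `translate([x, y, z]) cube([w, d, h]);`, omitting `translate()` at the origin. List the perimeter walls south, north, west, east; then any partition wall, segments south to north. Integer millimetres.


cube([6000, 150, 2850]);
translate([0, 4350, 0]) cube([6000, 150, 2850]);
translate([0, 150, 0]) cube([150, 4200, 2850]);
translate([5850, 150, 0]) cube([150, 4200, 2850]);


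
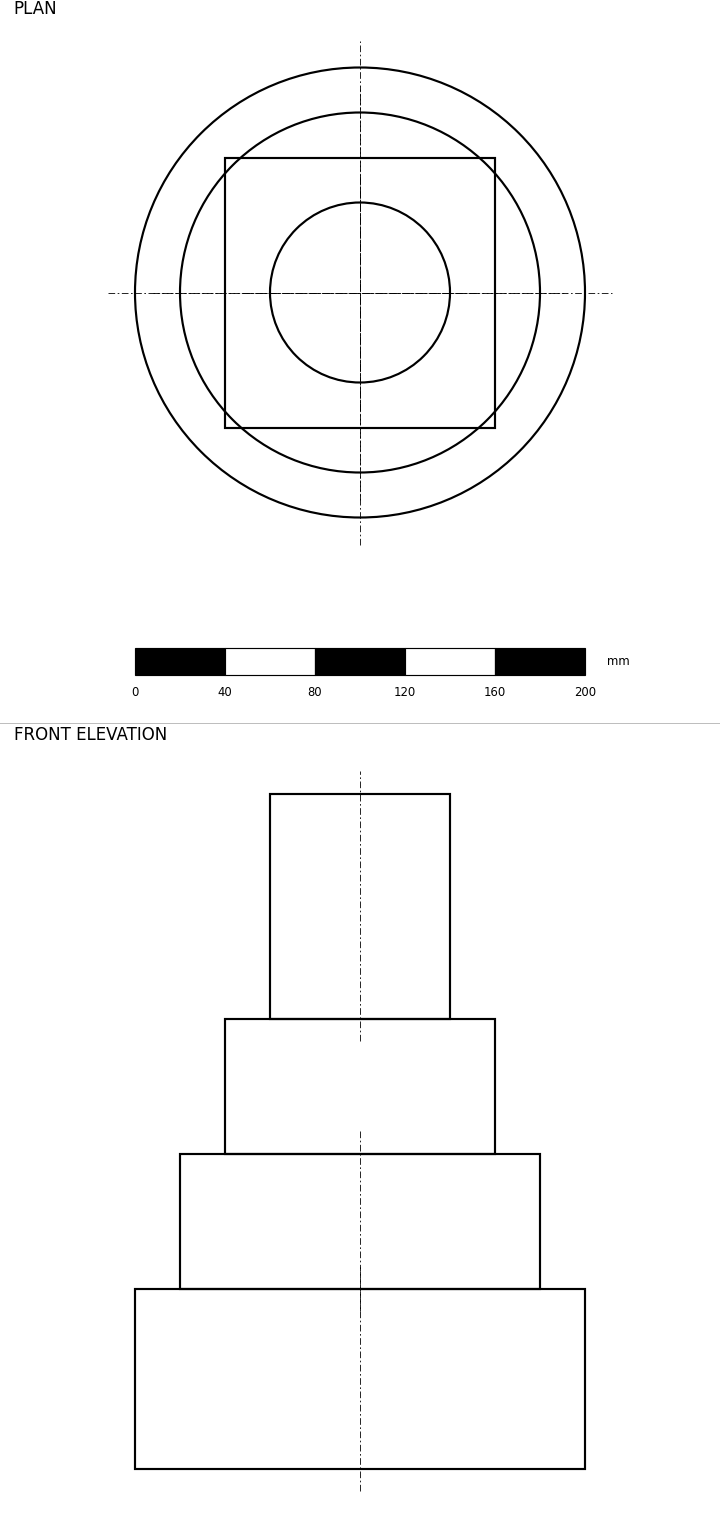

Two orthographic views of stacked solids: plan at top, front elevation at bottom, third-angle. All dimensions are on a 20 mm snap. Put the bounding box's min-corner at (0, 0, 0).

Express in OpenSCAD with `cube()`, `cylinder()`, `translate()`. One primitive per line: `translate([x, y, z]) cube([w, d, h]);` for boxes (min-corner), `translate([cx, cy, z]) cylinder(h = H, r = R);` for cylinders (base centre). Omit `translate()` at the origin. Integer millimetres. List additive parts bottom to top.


translate([100, 100, 0]) cylinder(h = 80, r = 100);
translate([100, 100, 80]) cylinder(h = 60, r = 80);
translate([40, 40, 140]) cube([120, 120, 60]);
translate([100, 100, 200]) cylinder(h = 100, r = 40);


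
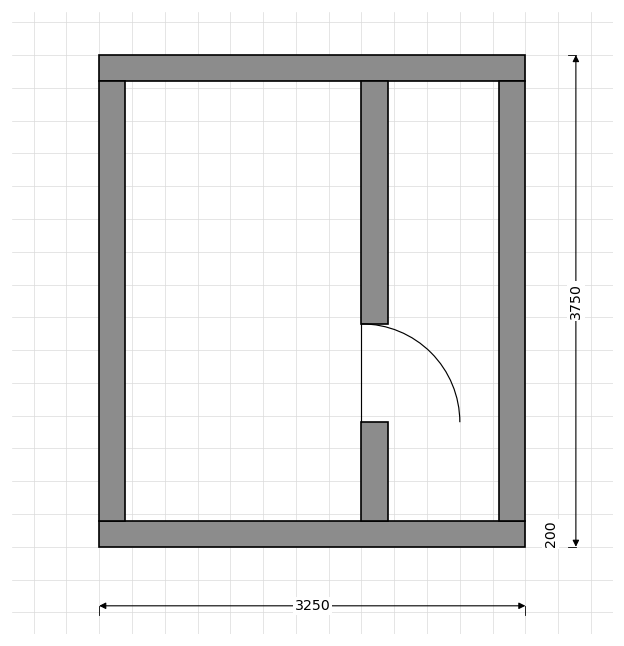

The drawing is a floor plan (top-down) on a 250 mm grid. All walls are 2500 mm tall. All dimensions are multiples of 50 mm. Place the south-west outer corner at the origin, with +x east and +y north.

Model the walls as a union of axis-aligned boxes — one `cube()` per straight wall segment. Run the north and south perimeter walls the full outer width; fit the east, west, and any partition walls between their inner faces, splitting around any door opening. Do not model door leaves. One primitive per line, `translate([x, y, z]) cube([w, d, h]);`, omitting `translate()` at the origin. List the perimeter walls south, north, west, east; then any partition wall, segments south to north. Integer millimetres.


cube([3250, 200, 2500]);
translate([0, 3550, 0]) cube([3250, 200, 2500]);
translate([0, 200, 0]) cube([200, 3350, 2500]);
translate([3050, 200, 0]) cube([200, 3350, 2500]);
translate([2000, 200, 0]) cube([200, 750, 2500]);
translate([2000, 1700, 0]) cube([200, 1850, 2500]);
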